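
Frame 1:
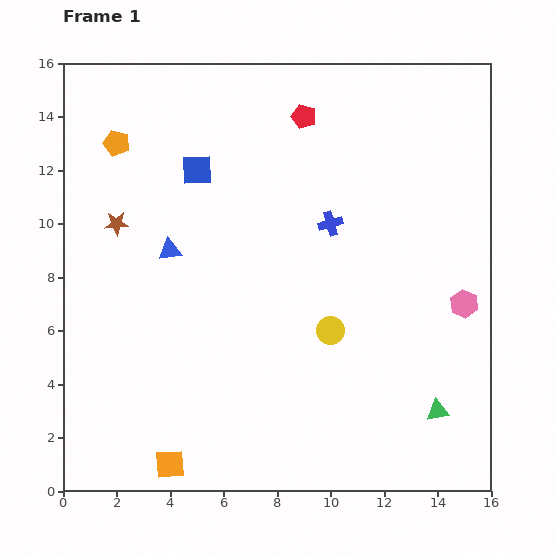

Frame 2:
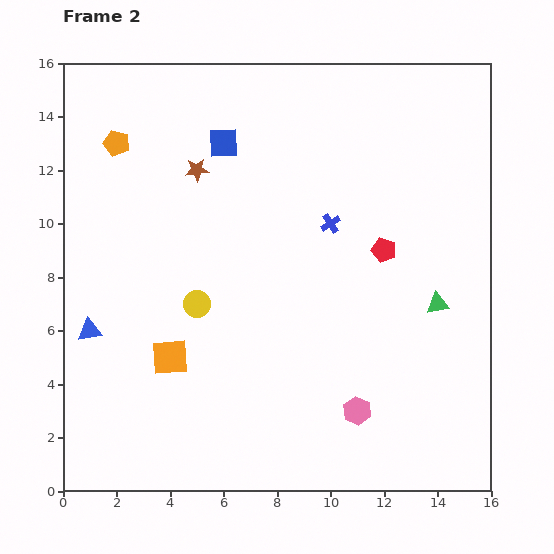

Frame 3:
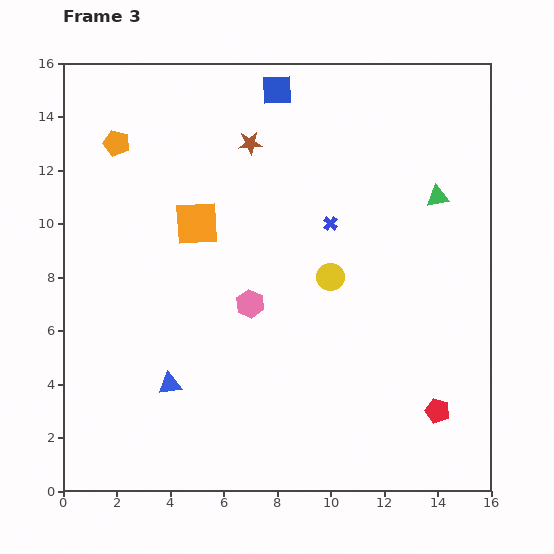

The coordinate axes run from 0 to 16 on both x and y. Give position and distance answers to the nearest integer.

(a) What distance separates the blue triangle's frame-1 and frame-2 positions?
4

The blue triangle moved from (4, 9) to (1, 6), a distance of √(3² + 3²) ≈ 4.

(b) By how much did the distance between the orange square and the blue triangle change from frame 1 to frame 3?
-2

Distance in frame 1: 8. Distance in frame 3: 6.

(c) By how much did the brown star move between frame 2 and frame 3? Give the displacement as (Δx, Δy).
(2, 1)

The brown star was at (5, 12) in frame 2 and (7, 13) in frame 3.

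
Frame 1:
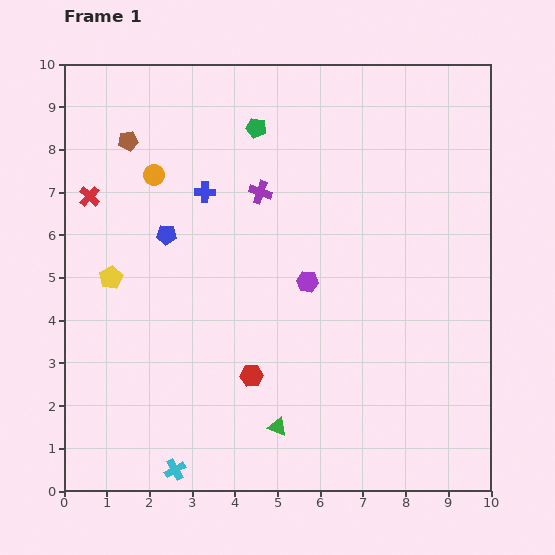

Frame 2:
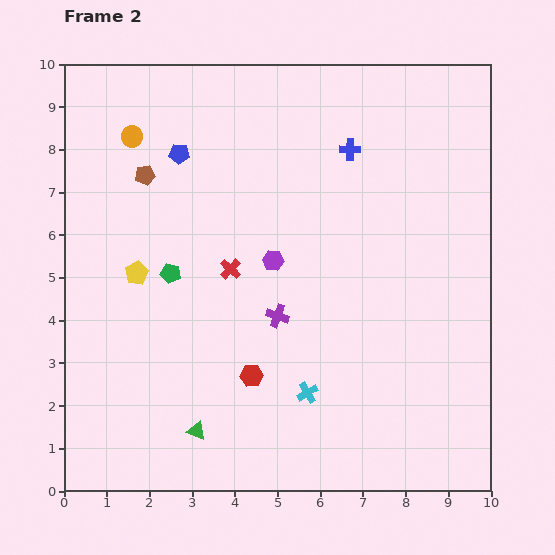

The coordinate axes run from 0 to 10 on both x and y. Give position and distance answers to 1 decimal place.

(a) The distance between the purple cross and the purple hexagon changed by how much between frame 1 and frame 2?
-1.1

Distance in frame 1: 2.4. Distance in frame 2: 1.3.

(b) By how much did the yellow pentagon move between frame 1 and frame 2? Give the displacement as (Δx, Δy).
(0.6, 0.1)

The yellow pentagon was at (1.1, 5.0) in frame 1 and (1.7, 5.1) in frame 2.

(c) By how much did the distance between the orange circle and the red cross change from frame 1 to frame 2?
+2.3

Distance in frame 1: 1.6. Distance in frame 2: 3.9.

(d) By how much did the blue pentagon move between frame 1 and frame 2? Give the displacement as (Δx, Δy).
(0.3, 1.9)

The blue pentagon was at (2.4, 6.0) in frame 1 and (2.7, 7.9) in frame 2.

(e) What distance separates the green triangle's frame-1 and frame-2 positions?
1.9

The green triangle moved from (5.0, 1.5) to (3.1, 1.4), a distance of √(1.9² + 0.1²) ≈ 1.9.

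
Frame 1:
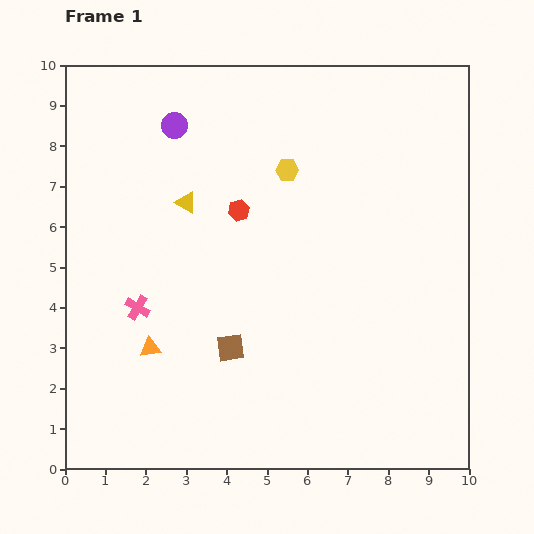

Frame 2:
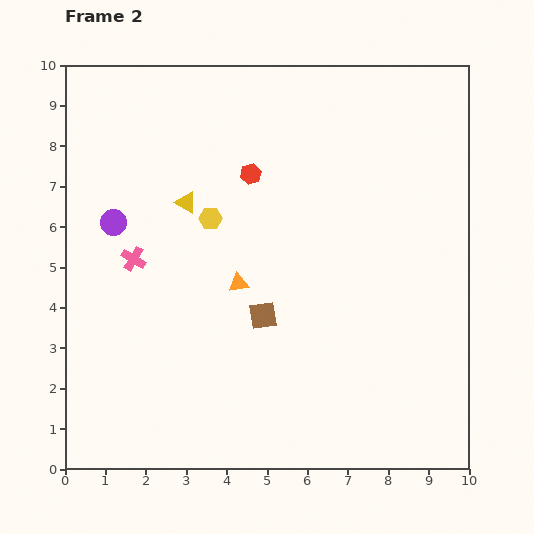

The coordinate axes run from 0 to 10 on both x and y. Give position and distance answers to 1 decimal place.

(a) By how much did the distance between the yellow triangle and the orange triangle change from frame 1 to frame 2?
-1.3

Distance in frame 1: 3.7. Distance in frame 2: 2.4.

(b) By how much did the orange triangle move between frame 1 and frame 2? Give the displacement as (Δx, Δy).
(2.2, 1.6)

The orange triangle was at (2.1, 3.0) in frame 1 and (4.3, 4.6) in frame 2.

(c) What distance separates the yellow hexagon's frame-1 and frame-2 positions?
2.2

The yellow hexagon moved from (5.5, 7.4) to (3.6, 6.2), a distance of √(1.9² + 1.2²) ≈ 2.2.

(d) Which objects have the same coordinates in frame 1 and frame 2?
the yellow triangle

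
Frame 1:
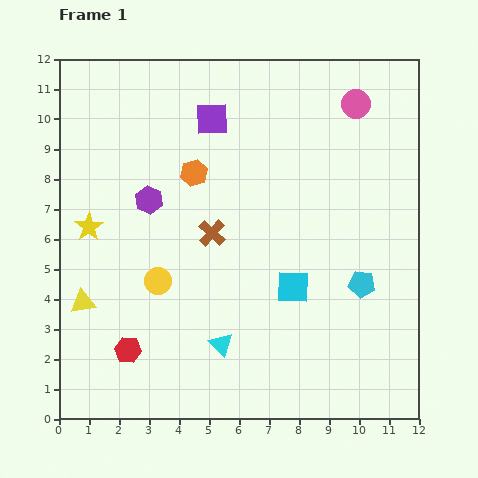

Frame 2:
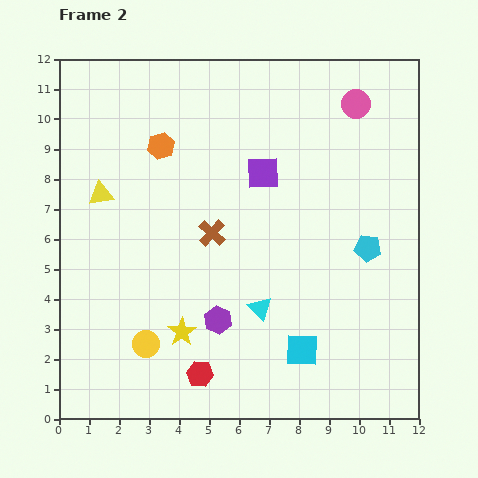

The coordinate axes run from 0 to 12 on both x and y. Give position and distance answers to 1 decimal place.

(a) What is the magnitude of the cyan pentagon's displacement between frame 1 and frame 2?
1.2

The cyan pentagon moved from (10.1, 4.5) to (10.3, 5.7), a distance of √(0.2² + 1.2²) ≈ 1.2.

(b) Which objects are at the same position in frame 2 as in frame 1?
the pink circle, the brown cross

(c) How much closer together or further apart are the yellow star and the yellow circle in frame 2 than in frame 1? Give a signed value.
-1.6

Distance in frame 1: 2.9. Distance in frame 2: 1.3.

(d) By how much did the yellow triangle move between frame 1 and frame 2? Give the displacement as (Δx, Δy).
(0.6, 3.6)

The yellow triangle was at (0.8, 3.9) in frame 1 and (1.4, 7.5) in frame 2.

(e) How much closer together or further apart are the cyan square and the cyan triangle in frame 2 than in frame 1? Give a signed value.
-1.1

Distance in frame 1: 3.1. Distance in frame 2: 2.0.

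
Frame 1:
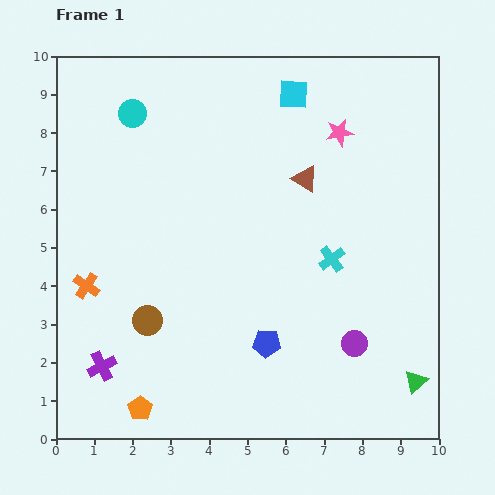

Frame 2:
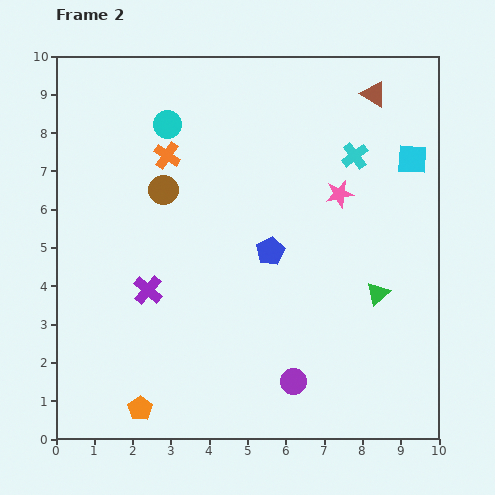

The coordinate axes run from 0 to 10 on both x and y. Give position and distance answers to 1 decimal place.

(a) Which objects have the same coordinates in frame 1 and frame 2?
the orange pentagon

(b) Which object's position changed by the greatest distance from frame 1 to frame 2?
the orange cross

(moved 4.0; next 3.5)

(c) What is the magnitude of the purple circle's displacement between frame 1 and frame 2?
1.9

The purple circle moved from (7.8, 2.5) to (6.2, 1.5), a distance of √(1.6² + 1.0²) ≈ 1.9.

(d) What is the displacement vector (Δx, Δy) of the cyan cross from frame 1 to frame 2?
(0.6, 2.7)

The cyan cross was at (7.2, 4.7) in frame 1 and (7.8, 7.4) in frame 2.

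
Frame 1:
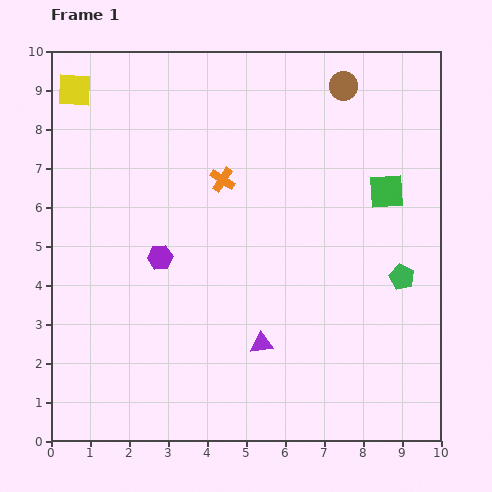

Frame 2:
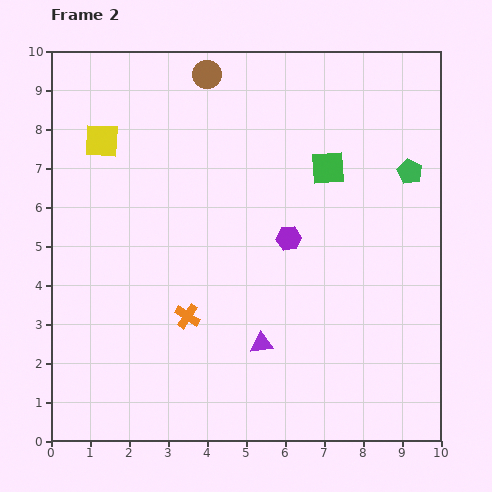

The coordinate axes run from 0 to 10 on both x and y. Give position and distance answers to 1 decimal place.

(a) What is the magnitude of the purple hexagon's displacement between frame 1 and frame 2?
3.3

The purple hexagon moved from (2.8, 4.7) to (6.1, 5.2), a distance of √(3.3² + 0.5²) ≈ 3.3.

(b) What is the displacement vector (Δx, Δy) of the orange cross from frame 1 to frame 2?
(-0.9, -3.5)

The orange cross was at (4.4, 6.7) in frame 1 and (3.5, 3.2) in frame 2.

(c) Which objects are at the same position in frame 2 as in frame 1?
the purple triangle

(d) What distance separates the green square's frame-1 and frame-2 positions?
1.6

The green square moved from (8.6, 6.4) to (7.1, 7.0), a distance of √(1.5² + 0.6²) ≈ 1.6.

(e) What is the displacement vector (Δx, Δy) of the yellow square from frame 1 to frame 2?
(0.7, -1.3)

The yellow square was at (0.6, 9.0) in frame 1 and (1.3, 7.7) in frame 2.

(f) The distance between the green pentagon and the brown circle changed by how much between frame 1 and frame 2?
+0.7

Distance in frame 1: 5.1. Distance in frame 2: 5.8.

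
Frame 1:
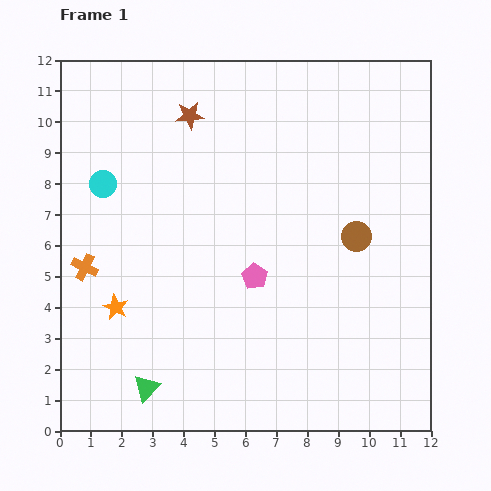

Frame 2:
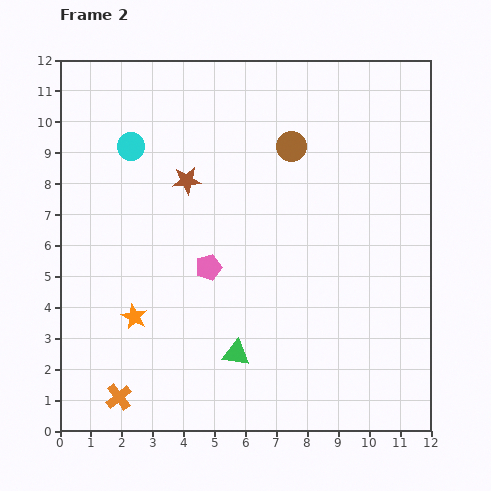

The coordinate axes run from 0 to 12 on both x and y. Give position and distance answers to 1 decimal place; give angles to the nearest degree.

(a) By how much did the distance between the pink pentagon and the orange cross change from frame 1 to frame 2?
-0.4

Distance in frame 1: 5.5. Distance in frame 2: 5.1.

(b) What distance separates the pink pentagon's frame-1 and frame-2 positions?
1.5

The pink pentagon moved from (6.3, 5.0) to (4.8, 5.3), a distance of √(1.5² + 0.3²) ≈ 1.5.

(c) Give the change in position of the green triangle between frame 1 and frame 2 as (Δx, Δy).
(2.9, 1.1)

The green triangle was at (2.8, 1.4) in frame 1 and (5.7, 2.5) in frame 2.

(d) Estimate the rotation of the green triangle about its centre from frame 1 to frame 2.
53° clockwise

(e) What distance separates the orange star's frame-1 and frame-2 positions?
0.7

The orange star moved from (1.8, 4.0) to (2.4, 3.7), a distance of √(0.6² + 0.3²) ≈ 0.7.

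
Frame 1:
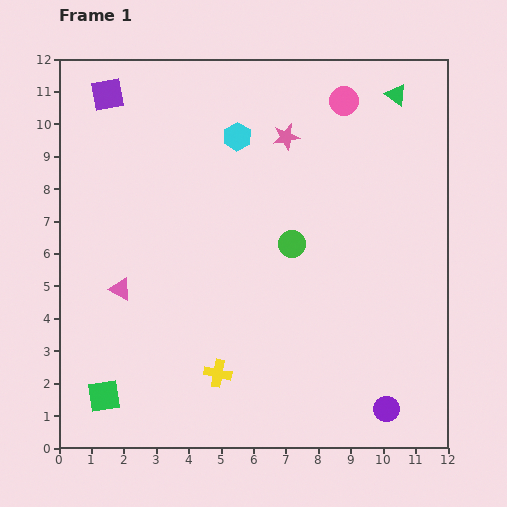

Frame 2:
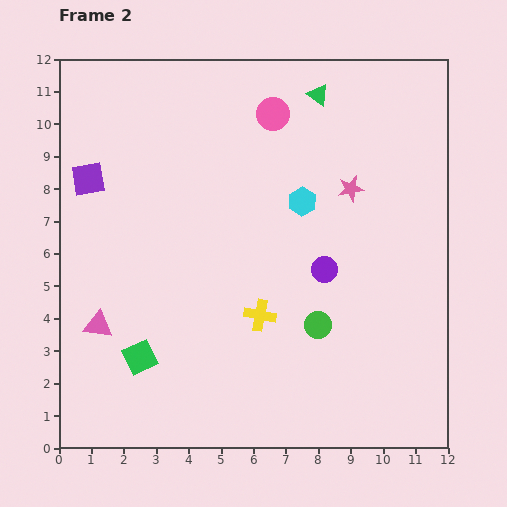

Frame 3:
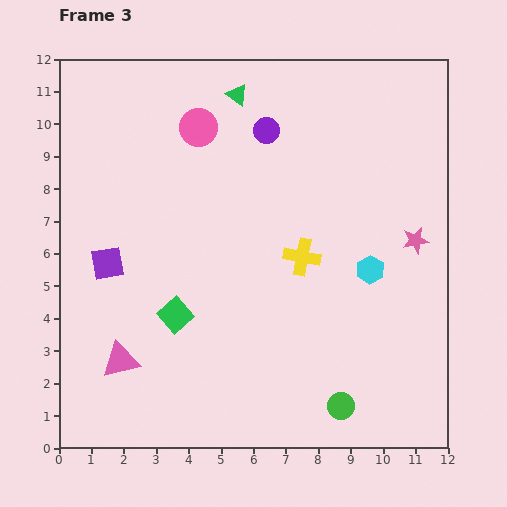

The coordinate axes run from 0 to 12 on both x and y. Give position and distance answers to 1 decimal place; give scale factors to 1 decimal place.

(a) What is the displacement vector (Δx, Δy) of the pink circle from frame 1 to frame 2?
(-2.2, -0.4)

The pink circle was at (8.8, 10.7) in frame 1 and (6.6, 10.3) in frame 2.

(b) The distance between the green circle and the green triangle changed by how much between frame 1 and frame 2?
+1.5

Distance in frame 1: 5.6. Distance in frame 2: 7.1.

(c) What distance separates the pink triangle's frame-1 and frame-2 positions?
1.3

The pink triangle moved from (1.9, 4.9) to (1.2, 3.8), a distance of √(0.7² + 1.1²) ≈ 1.3.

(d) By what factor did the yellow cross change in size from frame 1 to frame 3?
1.3×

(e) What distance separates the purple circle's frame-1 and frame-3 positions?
9.4

The purple circle moved from (10.1, 1.2) to (6.4, 9.8), a distance of √(3.7² + 8.6²) ≈ 9.4.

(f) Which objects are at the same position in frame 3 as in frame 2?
none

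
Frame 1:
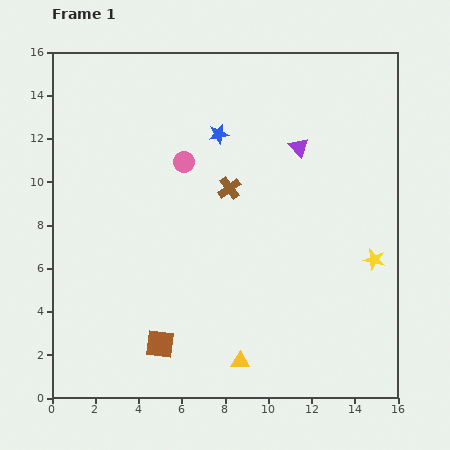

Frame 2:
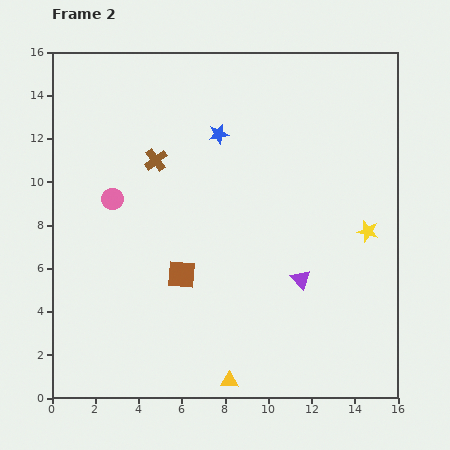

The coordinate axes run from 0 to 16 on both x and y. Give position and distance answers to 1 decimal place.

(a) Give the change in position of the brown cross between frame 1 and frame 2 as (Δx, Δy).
(-3.4, 1.3)

The brown cross was at (8.2, 9.7) in frame 1 and (4.8, 11.0) in frame 2.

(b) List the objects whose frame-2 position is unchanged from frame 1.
the blue star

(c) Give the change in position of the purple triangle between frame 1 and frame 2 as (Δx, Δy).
(0.1, -6.1)

The purple triangle was at (11.4, 11.6) in frame 1 and (11.5, 5.5) in frame 2.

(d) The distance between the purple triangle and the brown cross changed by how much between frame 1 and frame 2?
+5.0

Distance in frame 1: 3.7. Distance in frame 2: 8.7.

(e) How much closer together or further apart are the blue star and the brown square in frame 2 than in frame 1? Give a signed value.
-3.4

Distance in frame 1: 10.1. Distance in frame 2: 6.7.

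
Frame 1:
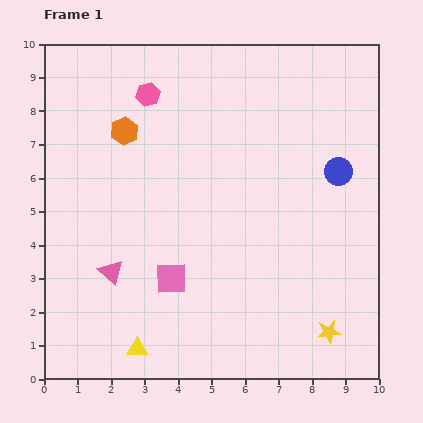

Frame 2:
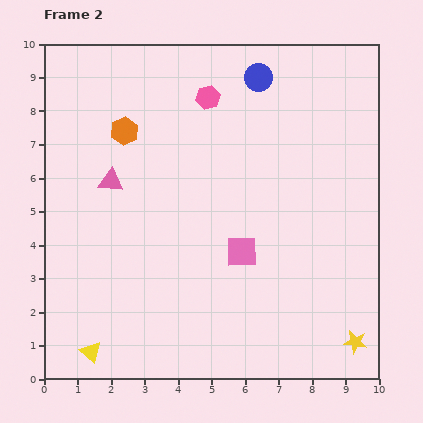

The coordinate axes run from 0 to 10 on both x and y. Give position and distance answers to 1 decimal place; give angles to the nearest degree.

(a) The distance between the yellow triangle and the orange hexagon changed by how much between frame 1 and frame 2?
+0.2

Distance in frame 1: 6.5. Distance in frame 2: 6.7.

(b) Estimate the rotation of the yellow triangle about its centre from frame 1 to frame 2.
40° clockwise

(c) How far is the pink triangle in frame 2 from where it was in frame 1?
2.7

The pink triangle moved from (2.0, 3.2) to (2.0, 5.9), a distance of √(0.0² + 2.7²) ≈ 2.7.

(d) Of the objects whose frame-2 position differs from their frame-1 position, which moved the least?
the yellow star

(moved 0.9)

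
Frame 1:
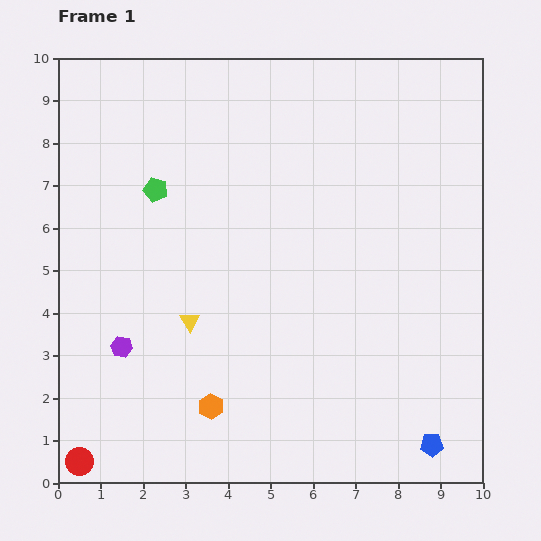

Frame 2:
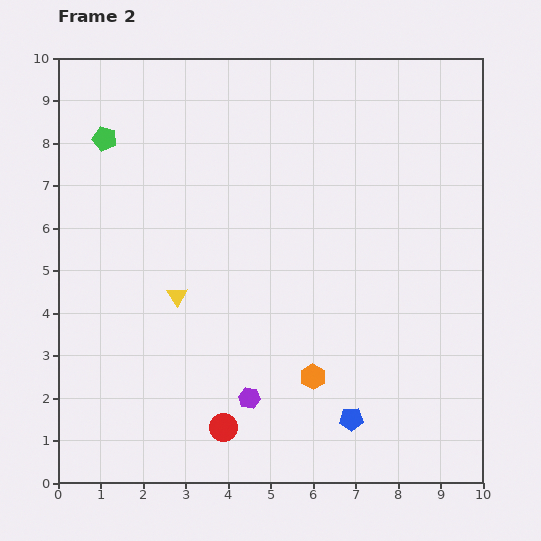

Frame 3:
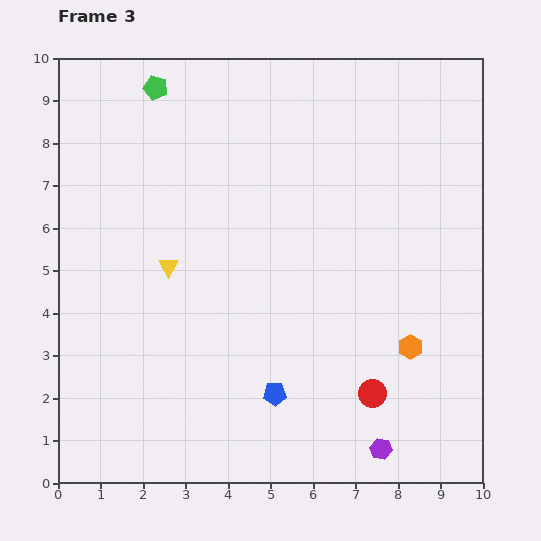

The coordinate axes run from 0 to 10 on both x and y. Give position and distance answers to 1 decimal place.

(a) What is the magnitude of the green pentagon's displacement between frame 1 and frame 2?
1.7

The green pentagon moved from (2.3, 6.9) to (1.1, 8.1), a distance of √(1.2² + 1.2²) ≈ 1.7.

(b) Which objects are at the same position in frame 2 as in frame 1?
none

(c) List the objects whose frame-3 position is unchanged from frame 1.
none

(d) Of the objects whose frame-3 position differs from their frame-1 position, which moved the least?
the yellow triangle

(moved 1.4)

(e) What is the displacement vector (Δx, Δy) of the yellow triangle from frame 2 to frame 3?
(-0.2, 0.7)

The yellow triangle was at (2.8, 4.4) in frame 2 and (2.6, 5.1) in frame 3.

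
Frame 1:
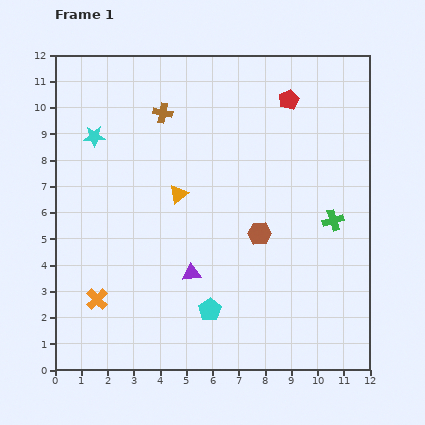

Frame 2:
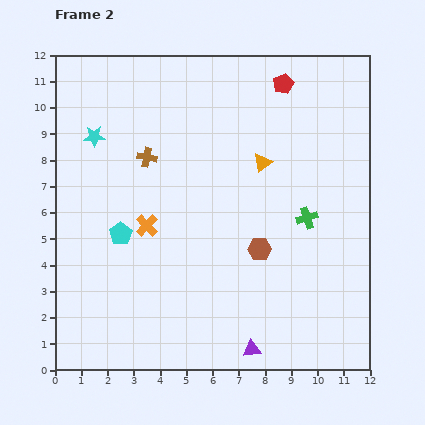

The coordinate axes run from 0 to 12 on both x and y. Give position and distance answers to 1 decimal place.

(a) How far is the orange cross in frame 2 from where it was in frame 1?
3.4

The orange cross moved from (1.6, 2.7) to (3.5, 5.5), a distance of √(1.9² + 2.8²) ≈ 3.4.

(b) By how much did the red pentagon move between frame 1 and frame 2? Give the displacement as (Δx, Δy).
(-0.2, 0.6)

The red pentagon was at (8.9, 10.3) in frame 1 and (8.7, 10.9) in frame 2.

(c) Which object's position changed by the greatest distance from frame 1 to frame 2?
the cyan pentagon

(moved 4.5; next 3.7)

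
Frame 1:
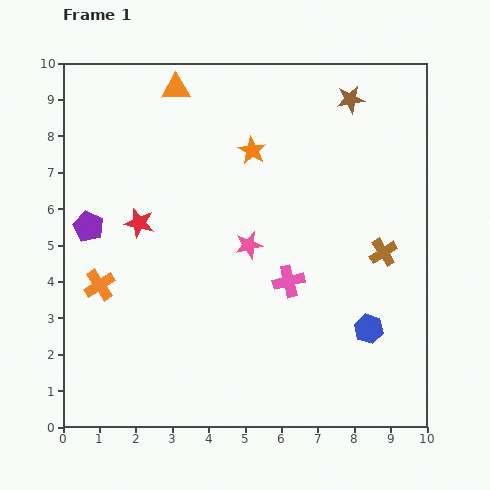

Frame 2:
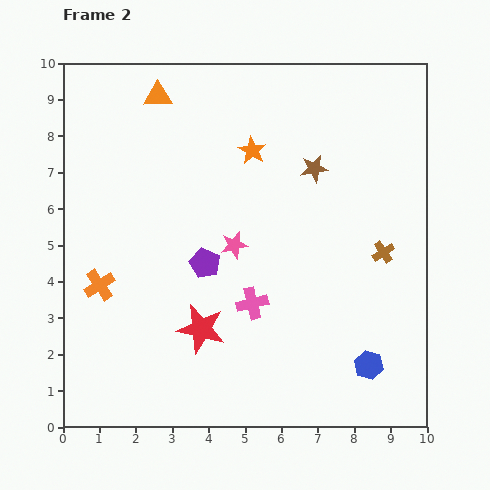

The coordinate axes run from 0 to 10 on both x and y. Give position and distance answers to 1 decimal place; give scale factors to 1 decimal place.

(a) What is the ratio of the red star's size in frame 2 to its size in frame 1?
1.7×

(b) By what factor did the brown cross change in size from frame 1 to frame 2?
0.8×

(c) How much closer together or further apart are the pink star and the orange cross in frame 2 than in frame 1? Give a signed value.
-0.3

Distance in frame 1: 4.2. Distance in frame 2: 3.9.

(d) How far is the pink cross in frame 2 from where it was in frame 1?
1.2

The pink cross moved from (6.2, 4.0) to (5.2, 3.4), a distance of √(1.0² + 0.6²) ≈ 1.2.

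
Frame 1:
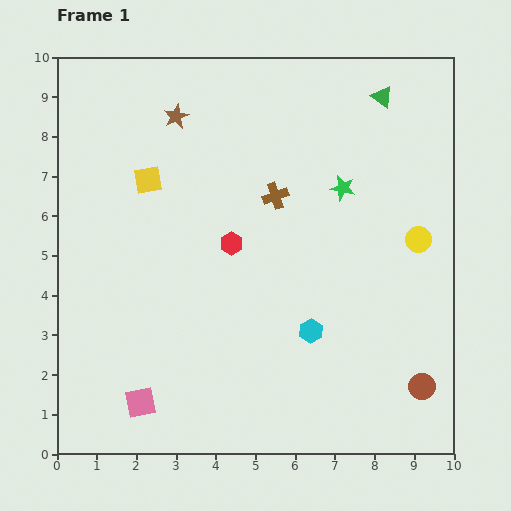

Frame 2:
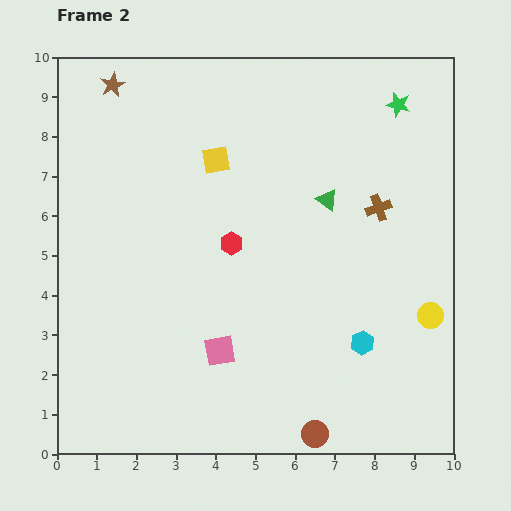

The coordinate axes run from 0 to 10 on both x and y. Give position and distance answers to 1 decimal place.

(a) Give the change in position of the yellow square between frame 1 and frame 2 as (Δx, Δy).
(1.7, 0.5)

The yellow square was at (2.3, 6.9) in frame 1 and (4.0, 7.4) in frame 2.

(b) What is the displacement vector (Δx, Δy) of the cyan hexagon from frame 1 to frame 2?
(1.3, -0.3)

The cyan hexagon was at (6.4, 3.1) in frame 1 and (7.7, 2.8) in frame 2.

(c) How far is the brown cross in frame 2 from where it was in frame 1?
2.6

The brown cross moved from (5.5, 6.5) to (8.1, 6.2), a distance of √(2.6² + 0.3²) ≈ 2.6.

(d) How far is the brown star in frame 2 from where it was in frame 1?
1.8

The brown star moved from (3.0, 8.5) to (1.4, 9.3), a distance of √(1.6² + 0.8²) ≈ 1.8.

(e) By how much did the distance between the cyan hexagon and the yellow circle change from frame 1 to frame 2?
-1.7

Distance in frame 1: 3.5. Distance in frame 2: 1.8.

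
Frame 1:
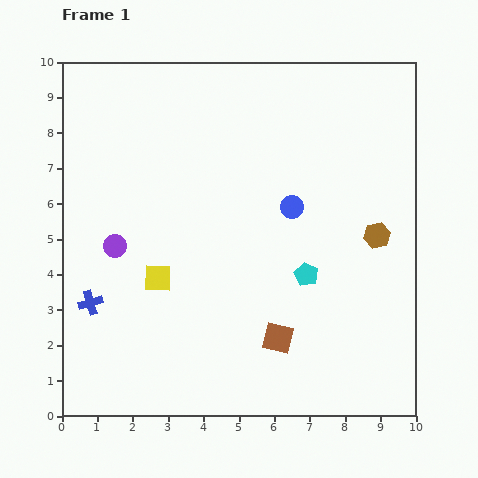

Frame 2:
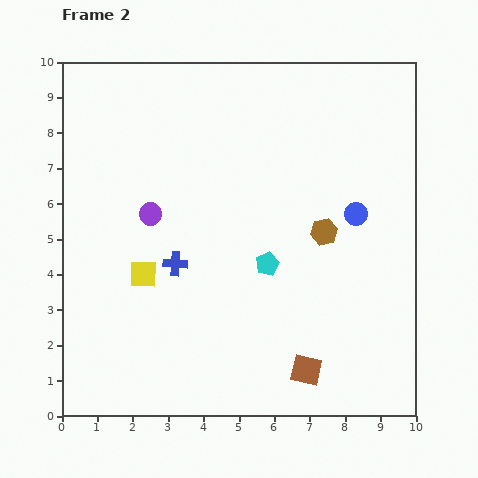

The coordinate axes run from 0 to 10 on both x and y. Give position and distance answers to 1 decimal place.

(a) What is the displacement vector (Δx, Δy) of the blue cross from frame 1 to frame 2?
(2.4, 1.1)

The blue cross was at (0.8, 3.2) in frame 1 and (3.2, 4.3) in frame 2.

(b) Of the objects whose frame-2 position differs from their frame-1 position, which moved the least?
the yellow square

(moved 0.4)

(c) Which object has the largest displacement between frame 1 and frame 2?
the blue cross

(moved 2.6; next 1.8)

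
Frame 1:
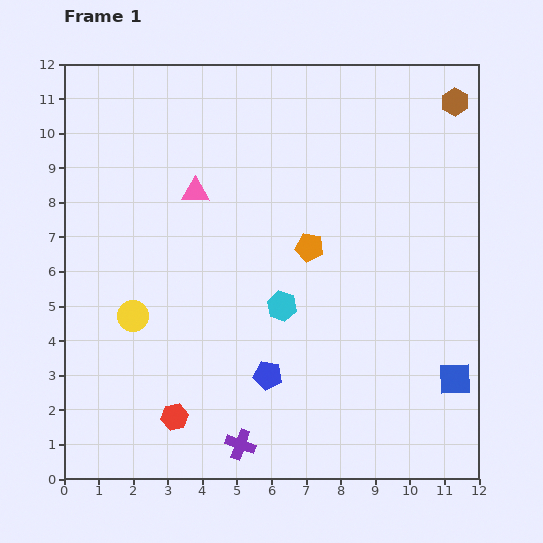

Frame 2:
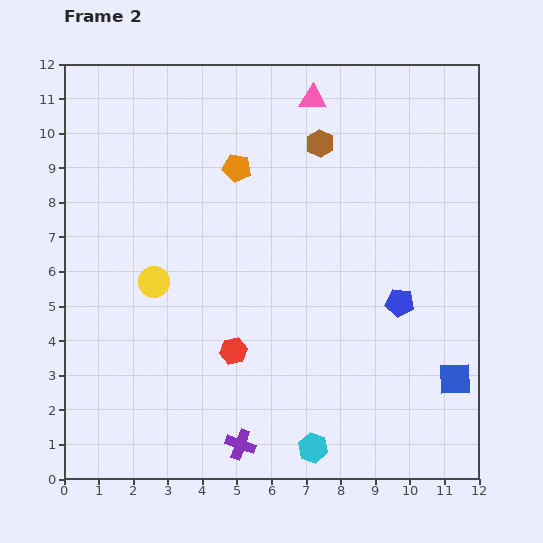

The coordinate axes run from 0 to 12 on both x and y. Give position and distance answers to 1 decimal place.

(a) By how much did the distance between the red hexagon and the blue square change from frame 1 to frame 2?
-1.8

Distance in frame 1: 8.2. Distance in frame 2: 6.4.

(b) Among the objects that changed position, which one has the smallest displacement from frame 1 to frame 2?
the yellow circle

(moved 1.2)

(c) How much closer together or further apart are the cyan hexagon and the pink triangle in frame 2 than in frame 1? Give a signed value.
+6.0

Distance in frame 1: 4.1. Distance in frame 2: 10.1.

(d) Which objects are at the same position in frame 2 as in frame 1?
the purple cross, the blue square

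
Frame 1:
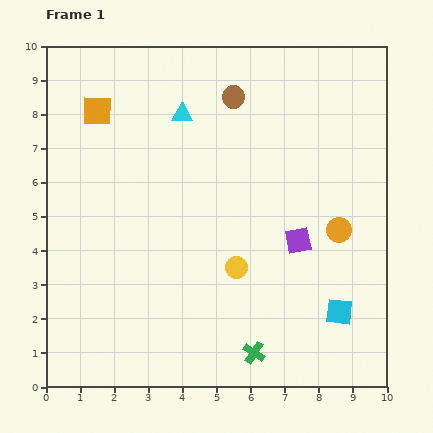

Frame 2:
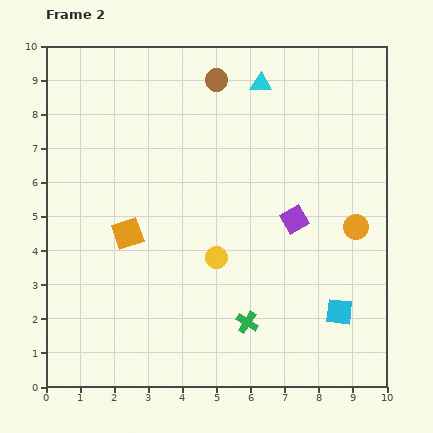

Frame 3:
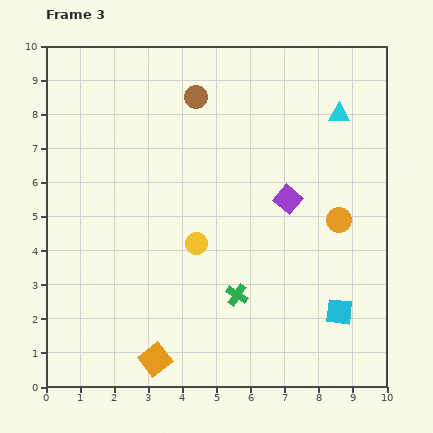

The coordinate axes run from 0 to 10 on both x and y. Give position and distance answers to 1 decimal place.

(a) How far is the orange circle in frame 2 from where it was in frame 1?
0.5

The orange circle moved from (8.6, 4.6) to (9.1, 4.7), a distance of √(0.5² + 0.1²) ≈ 0.5.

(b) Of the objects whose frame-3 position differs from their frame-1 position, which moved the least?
the orange circle

(moved 0.3)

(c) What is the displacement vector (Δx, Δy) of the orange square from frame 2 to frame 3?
(0.8, -3.7)

The orange square was at (2.4, 4.5) in frame 2 and (3.2, 0.8) in frame 3.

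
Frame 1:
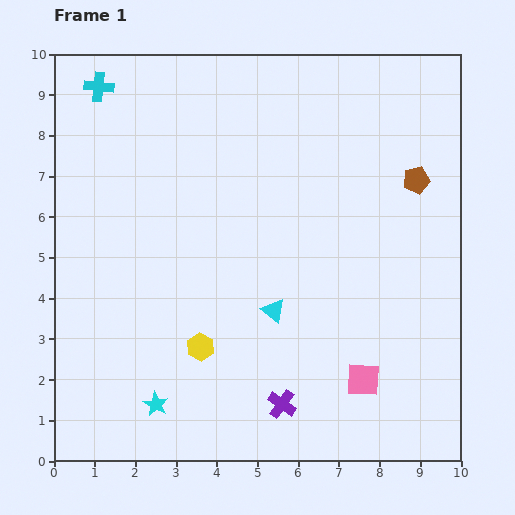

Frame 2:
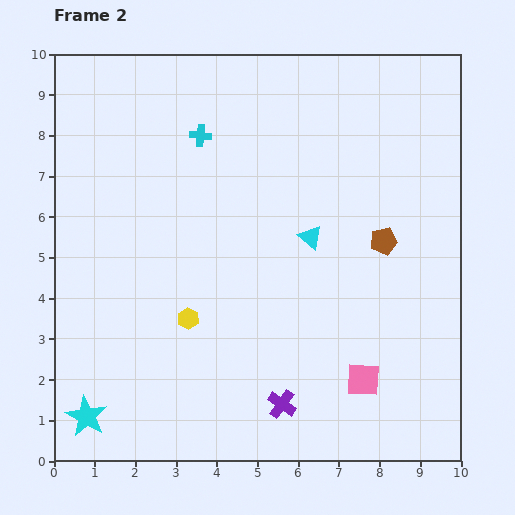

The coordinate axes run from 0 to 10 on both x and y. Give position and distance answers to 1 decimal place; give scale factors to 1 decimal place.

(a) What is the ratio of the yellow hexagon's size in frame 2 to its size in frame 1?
0.8×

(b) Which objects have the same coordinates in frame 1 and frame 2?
the purple cross, the pink square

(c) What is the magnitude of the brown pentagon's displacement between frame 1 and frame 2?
1.7

The brown pentagon moved from (8.9, 6.9) to (8.1, 5.4), a distance of √(0.8² + 1.5²) ≈ 1.7.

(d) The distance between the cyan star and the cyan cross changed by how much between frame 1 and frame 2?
-0.5

Distance in frame 1: 7.9. Distance in frame 2: 7.4.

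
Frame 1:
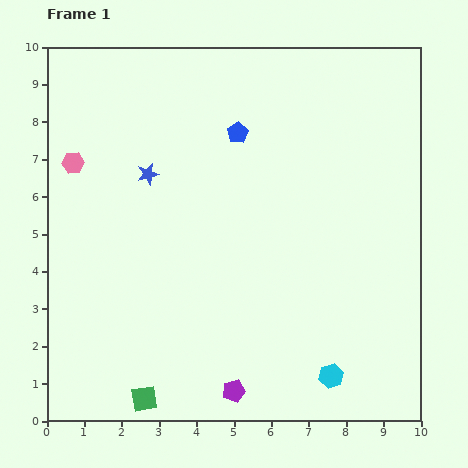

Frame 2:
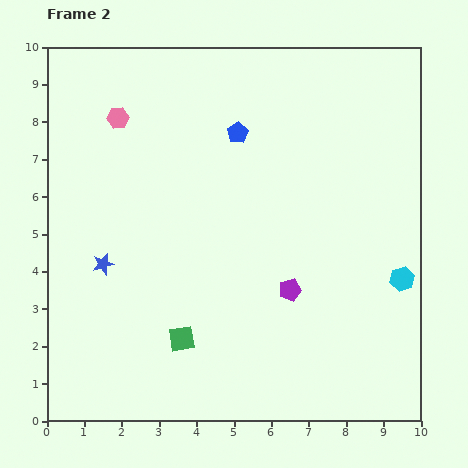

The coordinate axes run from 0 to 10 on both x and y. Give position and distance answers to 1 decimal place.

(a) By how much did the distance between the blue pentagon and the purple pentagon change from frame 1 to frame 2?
-2.5

Distance in frame 1: 6.9. Distance in frame 2: 4.4.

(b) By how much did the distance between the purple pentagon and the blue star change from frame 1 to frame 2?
-1.2

Distance in frame 1: 6.2. Distance in frame 2: 5.0.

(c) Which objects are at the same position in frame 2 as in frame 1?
the blue pentagon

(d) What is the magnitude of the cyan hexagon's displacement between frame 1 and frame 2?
3.2

The cyan hexagon moved from (7.6, 1.2) to (9.5, 3.8), a distance of √(1.9² + 2.6²) ≈ 3.2.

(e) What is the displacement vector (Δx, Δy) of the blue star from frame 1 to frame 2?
(-1.2, -2.4)

The blue star was at (2.7, 6.6) in frame 1 and (1.5, 4.2) in frame 2.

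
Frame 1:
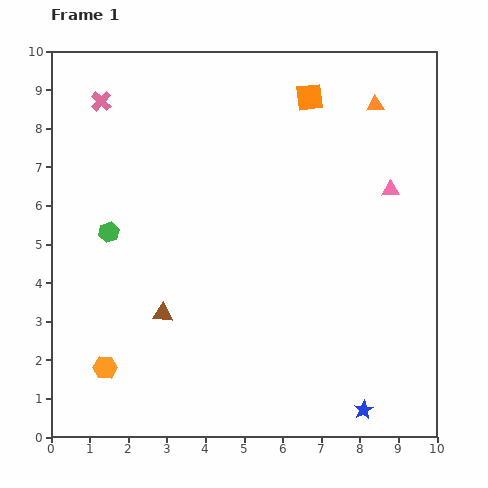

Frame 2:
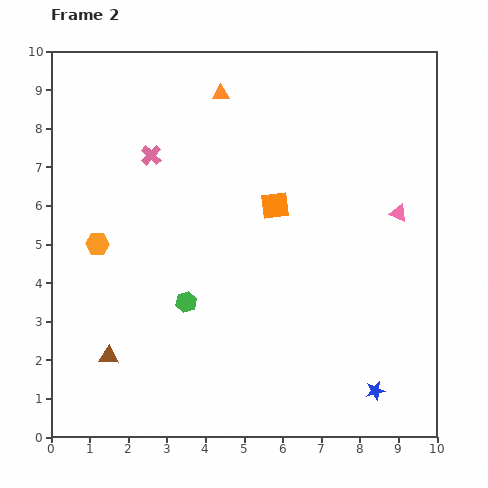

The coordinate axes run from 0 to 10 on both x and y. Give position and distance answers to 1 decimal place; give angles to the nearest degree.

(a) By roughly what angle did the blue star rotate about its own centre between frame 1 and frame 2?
17° clockwise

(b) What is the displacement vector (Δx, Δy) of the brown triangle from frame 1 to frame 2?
(-1.4, -1.1)

The brown triangle was at (2.9, 3.2) in frame 1 and (1.5, 2.1) in frame 2.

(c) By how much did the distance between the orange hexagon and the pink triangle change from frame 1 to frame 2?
-0.9

Distance in frame 1: 8.7. Distance in frame 2: 7.8.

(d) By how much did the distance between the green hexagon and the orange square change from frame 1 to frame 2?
-2.9

Distance in frame 1: 6.3. Distance in frame 2: 3.4.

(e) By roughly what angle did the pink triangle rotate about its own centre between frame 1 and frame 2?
24° clockwise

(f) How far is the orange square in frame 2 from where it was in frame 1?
2.9

The orange square moved from (6.7, 8.8) to (5.8, 6.0), a distance of √(0.9² + 2.8²) ≈ 2.9.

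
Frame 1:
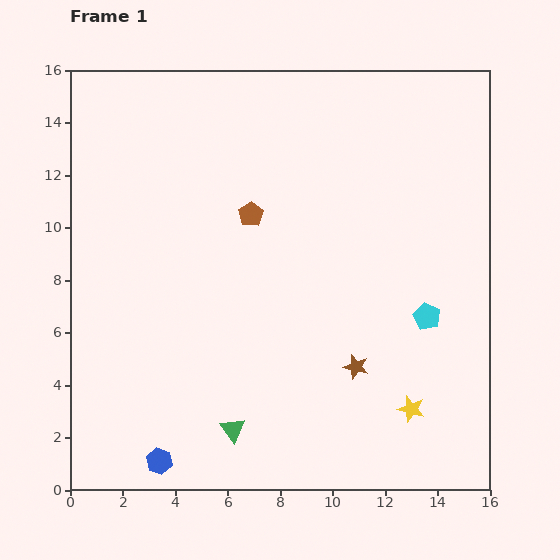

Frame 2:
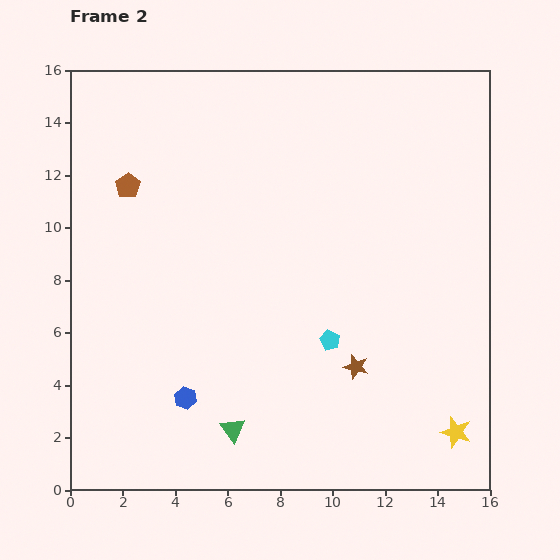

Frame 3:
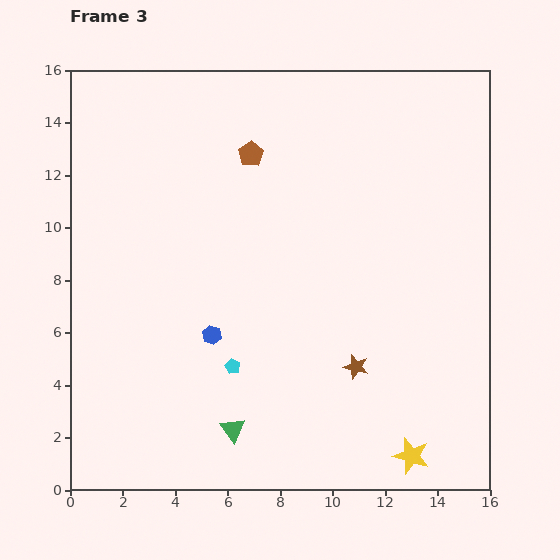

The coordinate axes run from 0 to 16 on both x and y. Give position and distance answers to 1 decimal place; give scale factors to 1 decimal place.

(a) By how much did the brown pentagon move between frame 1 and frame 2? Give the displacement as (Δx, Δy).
(-4.7, 1.1)

The brown pentagon was at (6.9, 10.5) in frame 1 and (2.2, 11.6) in frame 2.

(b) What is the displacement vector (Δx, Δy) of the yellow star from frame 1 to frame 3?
(0.0, -1.8)

The yellow star was at (13.0, 3.1) in frame 1 and (13.0, 1.3) in frame 3.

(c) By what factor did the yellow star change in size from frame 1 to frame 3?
1.4×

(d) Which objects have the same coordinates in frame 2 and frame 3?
the brown star, the green triangle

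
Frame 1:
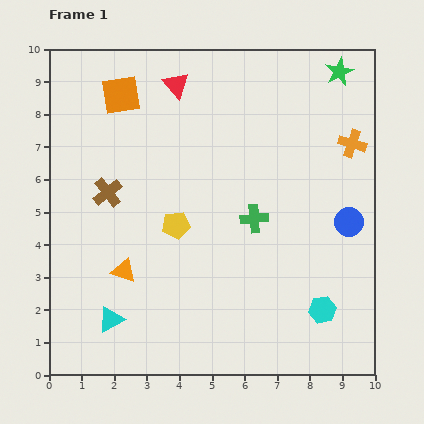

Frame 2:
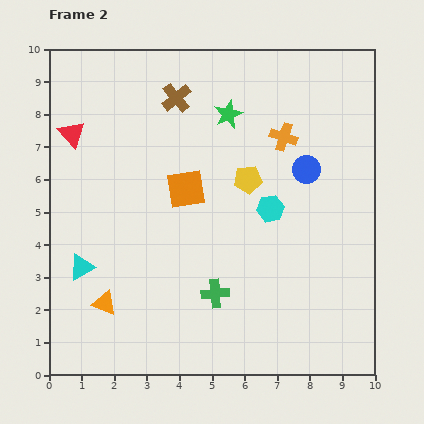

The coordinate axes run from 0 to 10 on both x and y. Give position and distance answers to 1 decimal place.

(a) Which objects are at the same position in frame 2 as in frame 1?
none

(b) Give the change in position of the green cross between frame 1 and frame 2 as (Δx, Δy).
(-1.2, -2.3)

The green cross was at (6.3, 4.8) in frame 1 and (5.1, 2.5) in frame 2.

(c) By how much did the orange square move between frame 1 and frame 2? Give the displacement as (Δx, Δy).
(2.0, -2.9)

The orange square was at (2.2, 8.6) in frame 1 and (4.2, 5.7) in frame 2.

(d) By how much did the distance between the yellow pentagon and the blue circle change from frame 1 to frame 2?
-3.5

Distance in frame 1: 5.3. Distance in frame 2: 1.8.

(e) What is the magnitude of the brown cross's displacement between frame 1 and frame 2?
3.6

The brown cross moved from (1.8, 5.6) to (3.9, 8.5), a distance of √(2.1² + 2.9²) ≈ 3.6.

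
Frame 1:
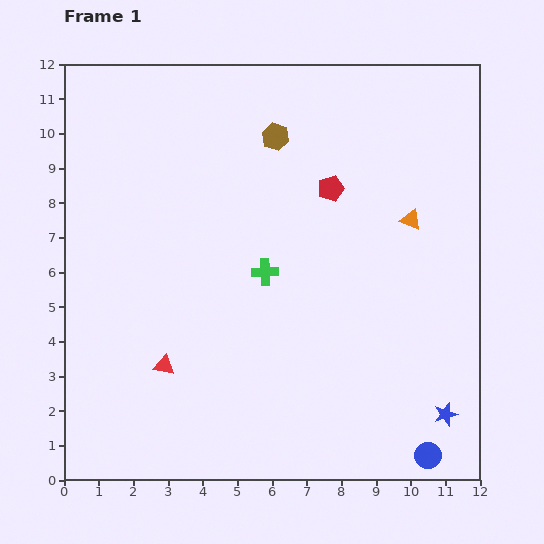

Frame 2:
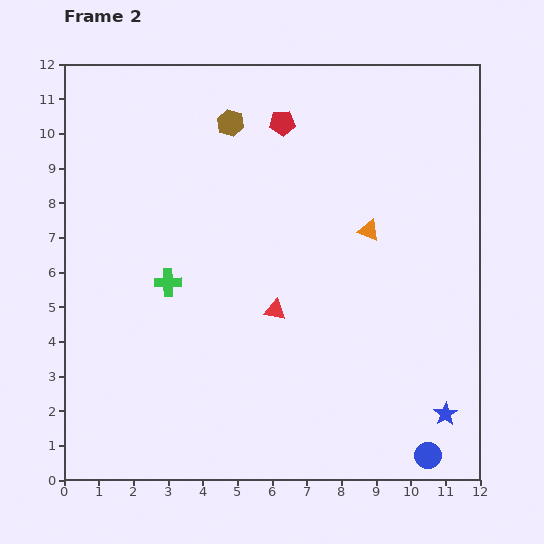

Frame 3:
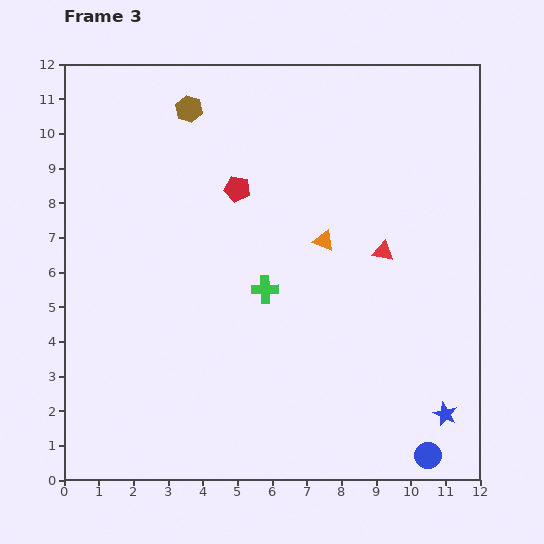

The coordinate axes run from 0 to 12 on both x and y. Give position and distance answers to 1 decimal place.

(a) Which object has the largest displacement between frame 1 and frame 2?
the red triangle

(moved 3.6; next 2.8)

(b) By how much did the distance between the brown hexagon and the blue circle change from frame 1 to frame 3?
+1.9

Distance in frame 1: 10.2. Distance in frame 3: 12.1.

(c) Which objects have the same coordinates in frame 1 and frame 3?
the blue circle, the blue star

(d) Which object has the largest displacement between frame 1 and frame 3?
the red triangle

(moved 7.1; next 2.7)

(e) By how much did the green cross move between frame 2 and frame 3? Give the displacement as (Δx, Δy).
(2.8, -0.2)

The green cross was at (3.0, 5.7) in frame 2 and (5.8, 5.5) in frame 3.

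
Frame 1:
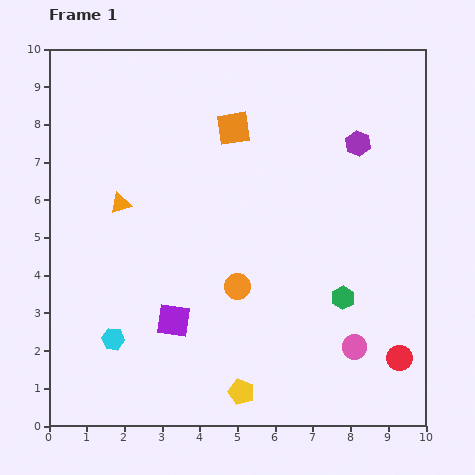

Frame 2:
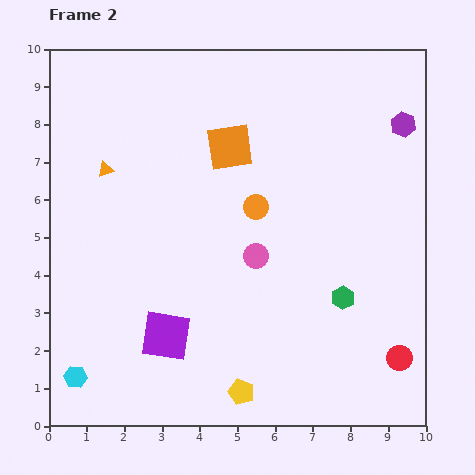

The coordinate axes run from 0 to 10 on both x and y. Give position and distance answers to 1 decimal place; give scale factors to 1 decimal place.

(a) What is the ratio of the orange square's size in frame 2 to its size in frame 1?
1.4×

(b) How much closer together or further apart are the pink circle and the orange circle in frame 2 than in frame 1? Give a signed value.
-2.2

Distance in frame 1: 3.5. Distance in frame 2: 1.3.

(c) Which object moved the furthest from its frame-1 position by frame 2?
the pink circle

(moved 3.5; next 2.2)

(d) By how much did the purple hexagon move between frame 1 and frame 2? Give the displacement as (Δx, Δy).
(1.2, 0.5)

The purple hexagon was at (8.2, 7.5) in frame 1 and (9.4, 8.0) in frame 2.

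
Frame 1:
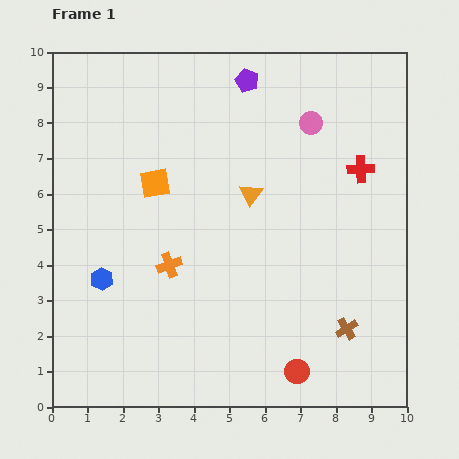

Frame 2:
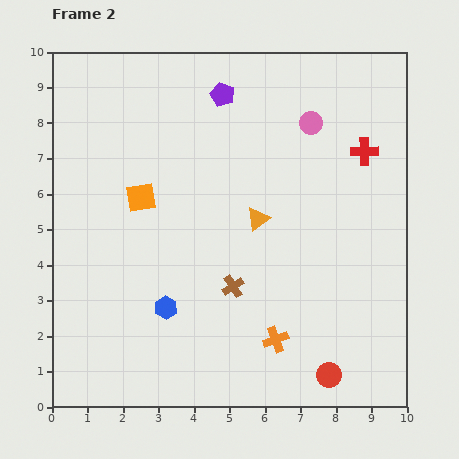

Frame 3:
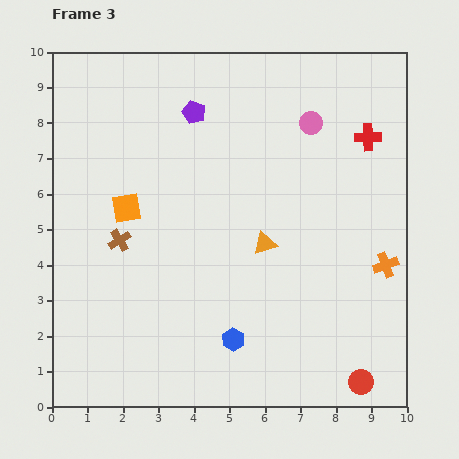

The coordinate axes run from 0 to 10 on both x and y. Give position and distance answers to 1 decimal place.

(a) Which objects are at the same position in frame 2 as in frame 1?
the pink circle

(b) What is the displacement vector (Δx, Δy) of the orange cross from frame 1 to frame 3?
(6.1, 0.0)

The orange cross was at (3.3, 4.0) in frame 1 and (9.4, 4.0) in frame 3.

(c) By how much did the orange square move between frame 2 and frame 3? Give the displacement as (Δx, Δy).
(-0.4, -0.3)

The orange square was at (2.5, 5.9) in frame 2 and (2.1, 5.6) in frame 3.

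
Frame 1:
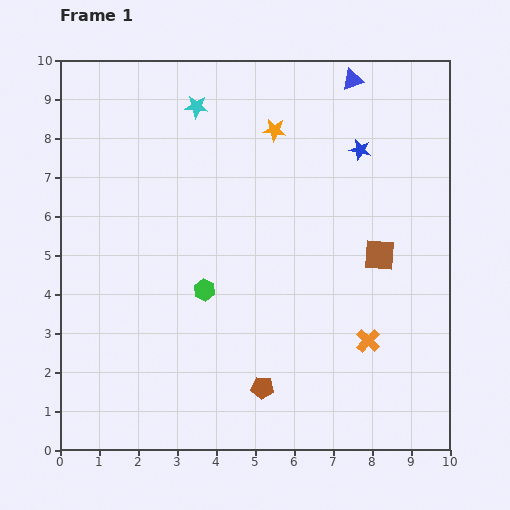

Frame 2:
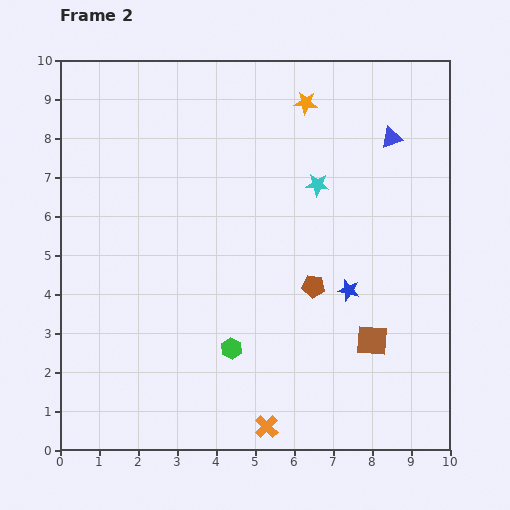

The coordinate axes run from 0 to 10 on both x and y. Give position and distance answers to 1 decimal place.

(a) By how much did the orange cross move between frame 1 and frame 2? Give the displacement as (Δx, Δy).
(-2.6, -2.2)

The orange cross was at (7.9, 2.8) in frame 1 and (5.3, 0.6) in frame 2.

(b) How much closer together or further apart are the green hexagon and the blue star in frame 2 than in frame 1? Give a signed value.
-2.0

Distance in frame 1: 5.4. Distance in frame 2: 3.4.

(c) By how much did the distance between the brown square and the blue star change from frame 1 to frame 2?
-1.3

Distance in frame 1: 2.7. Distance in frame 2: 1.4.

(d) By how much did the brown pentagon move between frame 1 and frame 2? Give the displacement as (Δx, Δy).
(1.3, 2.6)

The brown pentagon was at (5.2, 1.6) in frame 1 and (6.5, 4.2) in frame 2.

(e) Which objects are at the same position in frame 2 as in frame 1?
none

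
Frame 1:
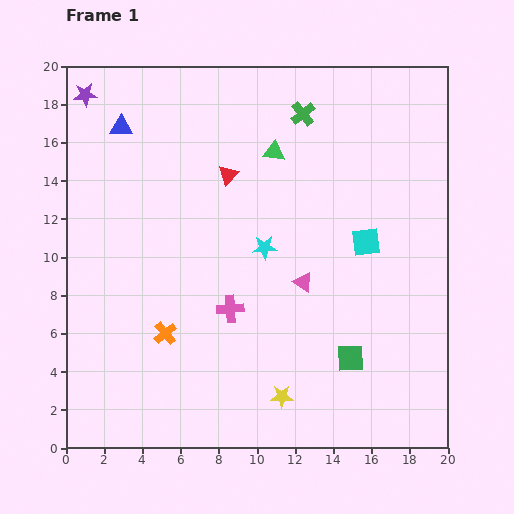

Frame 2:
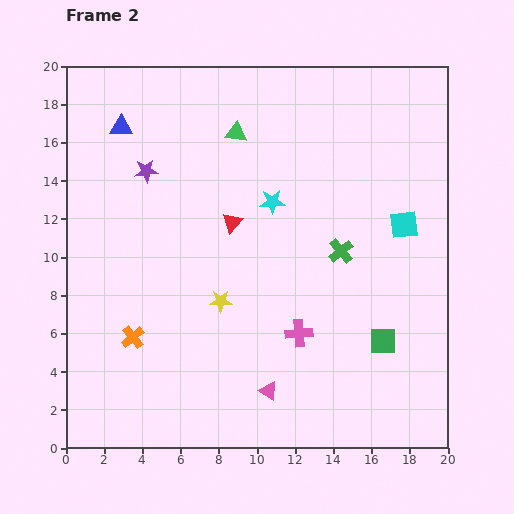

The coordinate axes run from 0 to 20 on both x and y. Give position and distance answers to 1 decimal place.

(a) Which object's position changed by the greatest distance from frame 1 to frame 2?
the green cross

(moved 7.5; next 6.0)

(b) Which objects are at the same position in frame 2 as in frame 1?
the blue triangle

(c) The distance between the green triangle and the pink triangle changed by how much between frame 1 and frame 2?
+6.6

Distance in frame 1: 7.0. Distance in frame 2: 13.6.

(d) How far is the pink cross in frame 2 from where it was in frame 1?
3.8

The pink cross moved from (8.6, 7.3) to (12.2, 6.0), a distance of √(3.6² + 1.3²) ≈ 3.8.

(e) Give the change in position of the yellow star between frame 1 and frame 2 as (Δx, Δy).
(-3.2, 5.0)

The yellow star was at (11.3, 2.7) in frame 1 and (8.1, 7.7) in frame 2.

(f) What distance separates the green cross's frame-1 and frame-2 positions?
7.5

The green cross moved from (12.4, 17.5) to (14.4, 10.3), a distance of √(2.0² + 7.2²) ≈ 7.5.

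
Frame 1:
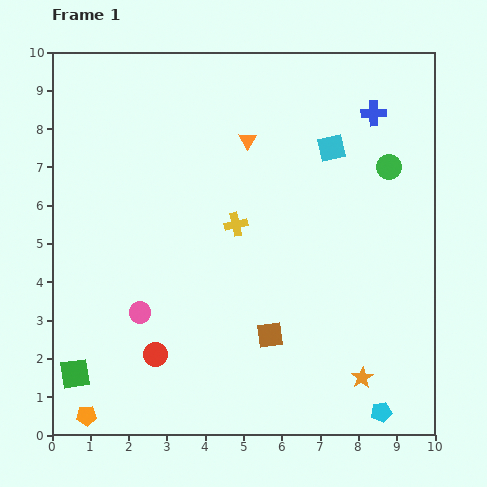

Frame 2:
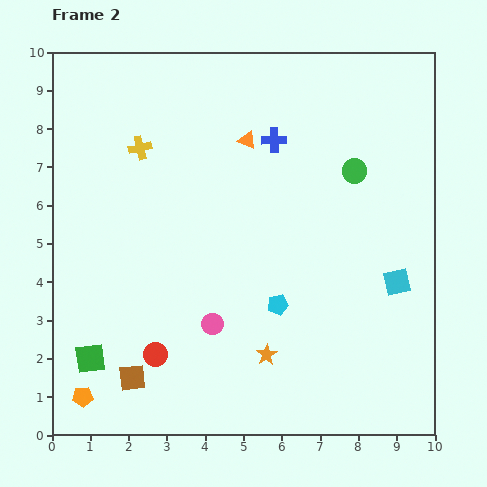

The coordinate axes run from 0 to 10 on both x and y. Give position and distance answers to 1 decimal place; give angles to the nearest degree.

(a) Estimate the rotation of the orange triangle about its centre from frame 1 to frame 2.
37° counter-clockwise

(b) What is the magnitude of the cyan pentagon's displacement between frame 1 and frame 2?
3.9

The cyan pentagon moved from (8.6, 0.6) to (5.9, 3.4), a distance of √(2.7² + 2.8²) ≈ 3.9.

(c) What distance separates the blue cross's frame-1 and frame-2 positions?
2.7

The blue cross moved from (8.4, 8.4) to (5.8, 7.7), a distance of √(2.6² + 0.7²) ≈ 2.7.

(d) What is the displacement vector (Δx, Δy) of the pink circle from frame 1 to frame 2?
(1.9, -0.3)

The pink circle was at (2.3, 3.2) in frame 1 and (4.2, 2.9) in frame 2.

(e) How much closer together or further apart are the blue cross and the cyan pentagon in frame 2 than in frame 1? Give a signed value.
-3.5

Distance in frame 1: 7.8. Distance in frame 2: 4.3.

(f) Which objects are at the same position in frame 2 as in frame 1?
the orange triangle, the red circle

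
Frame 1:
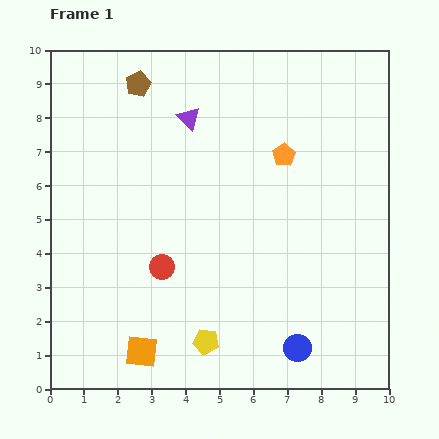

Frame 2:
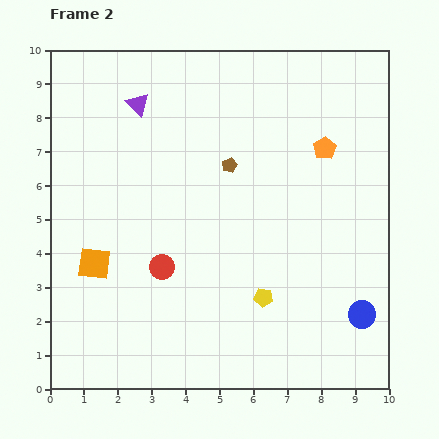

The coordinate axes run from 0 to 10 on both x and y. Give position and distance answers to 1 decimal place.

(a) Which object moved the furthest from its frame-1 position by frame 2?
the brown pentagon

(moved 3.6; next 3.0)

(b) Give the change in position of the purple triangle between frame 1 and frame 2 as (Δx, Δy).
(-1.5, 0.4)

The purple triangle was at (4.1, 8.0) in frame 1 and (2.6, 8.4) in frame 2.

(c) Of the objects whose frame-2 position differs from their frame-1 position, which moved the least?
the orange pentagon

(moved 1.2)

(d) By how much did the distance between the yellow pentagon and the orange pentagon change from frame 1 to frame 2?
-1.2

Distance in frame 1: 6.0. Distance in frame 2: 4.8.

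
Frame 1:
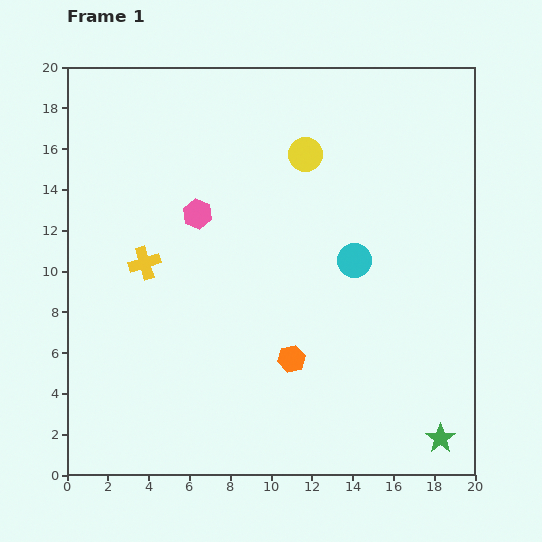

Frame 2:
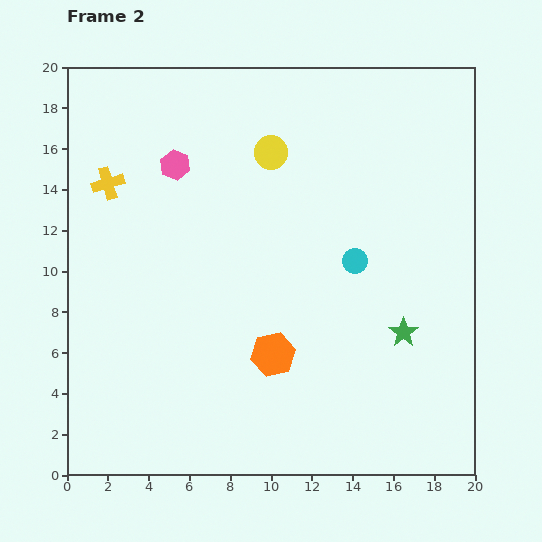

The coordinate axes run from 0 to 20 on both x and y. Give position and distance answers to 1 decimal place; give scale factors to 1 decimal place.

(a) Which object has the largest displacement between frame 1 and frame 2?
the green star

(moved 5.5; next 4.3)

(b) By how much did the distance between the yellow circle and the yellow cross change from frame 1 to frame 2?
-1.4

Distance in frame 1: 9.5. Distance in frame 2: 8.1.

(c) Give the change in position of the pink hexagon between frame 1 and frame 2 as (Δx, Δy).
(-1.1, 2.4)

The pink hexagon was at (6.4, 12.8) in frame 1 and (5.3, 15.2) in frame 2.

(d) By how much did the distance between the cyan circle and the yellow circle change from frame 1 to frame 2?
+1.0

Distance in frame 1: 5.7. Distance in frame 2: 6.7.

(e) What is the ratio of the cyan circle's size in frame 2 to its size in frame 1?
0.7×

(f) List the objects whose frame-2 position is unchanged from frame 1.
the cyan circle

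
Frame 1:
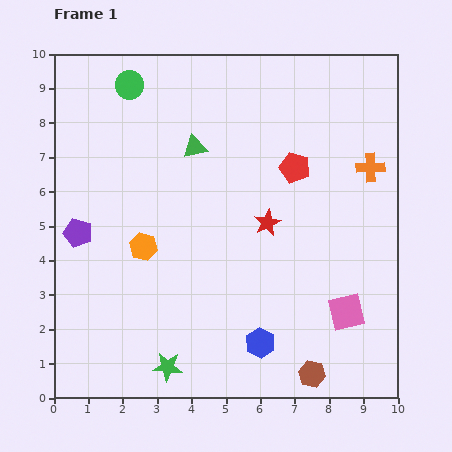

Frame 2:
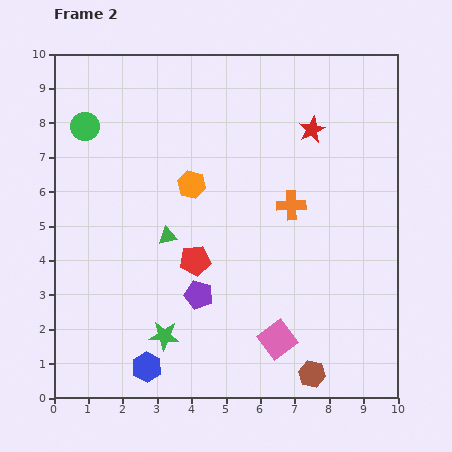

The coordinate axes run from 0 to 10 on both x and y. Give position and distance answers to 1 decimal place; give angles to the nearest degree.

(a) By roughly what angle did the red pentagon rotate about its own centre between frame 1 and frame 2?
26° counter-clockwise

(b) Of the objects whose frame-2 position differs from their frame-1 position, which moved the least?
the green star

(moved 0.9)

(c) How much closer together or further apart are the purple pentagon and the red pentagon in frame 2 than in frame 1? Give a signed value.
-5.6

Distance in frame 1: 6.6. Distance in frame 2: 1.0.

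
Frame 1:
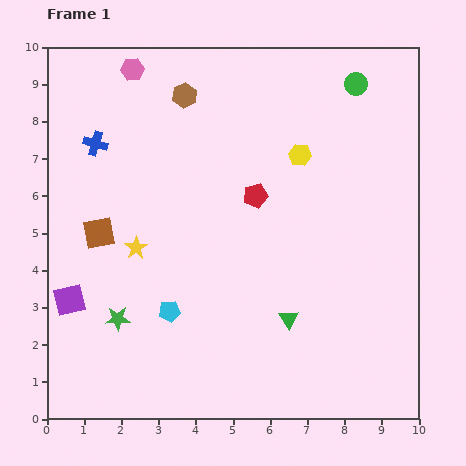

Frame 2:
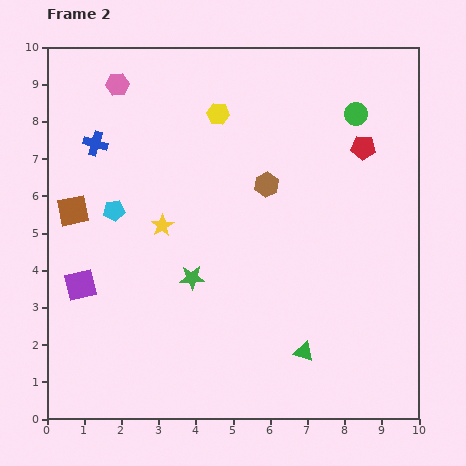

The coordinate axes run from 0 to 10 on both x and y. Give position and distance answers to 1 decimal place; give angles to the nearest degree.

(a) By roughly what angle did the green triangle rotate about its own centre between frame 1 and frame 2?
41° counter-clockwise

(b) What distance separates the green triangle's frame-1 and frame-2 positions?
1.0

The green triangle moved from (6.5, 2.7) to (6.9, 1.8), a distance of √(0.4² + 0.9²) ≈ 1.0.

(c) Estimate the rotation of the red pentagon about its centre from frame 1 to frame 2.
17° clockwise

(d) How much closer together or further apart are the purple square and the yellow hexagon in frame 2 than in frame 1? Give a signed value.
-1.4

Distance in frame 1: 7.3. Distance in frame 2: 5.9.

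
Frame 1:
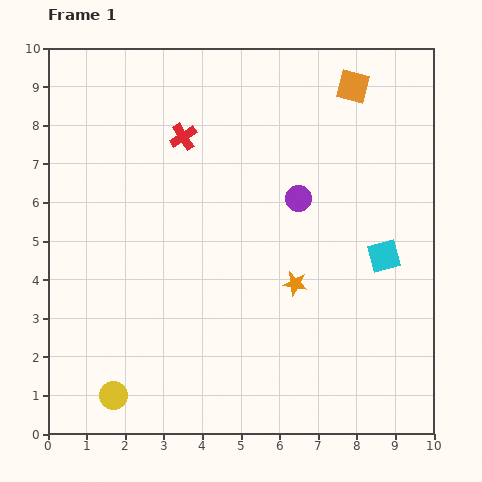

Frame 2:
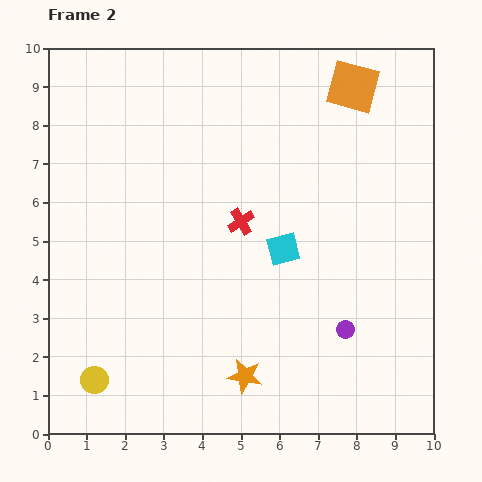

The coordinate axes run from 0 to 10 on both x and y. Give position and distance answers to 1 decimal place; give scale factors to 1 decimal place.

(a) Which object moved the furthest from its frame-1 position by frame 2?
the purple circle

(moved 3.6; next 2.7)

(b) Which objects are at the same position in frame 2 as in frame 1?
the orange square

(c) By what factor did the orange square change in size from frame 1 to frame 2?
1.6×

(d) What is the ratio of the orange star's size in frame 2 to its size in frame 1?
1.4×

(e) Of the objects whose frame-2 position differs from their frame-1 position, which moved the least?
the yellow circle

(moved 0.6)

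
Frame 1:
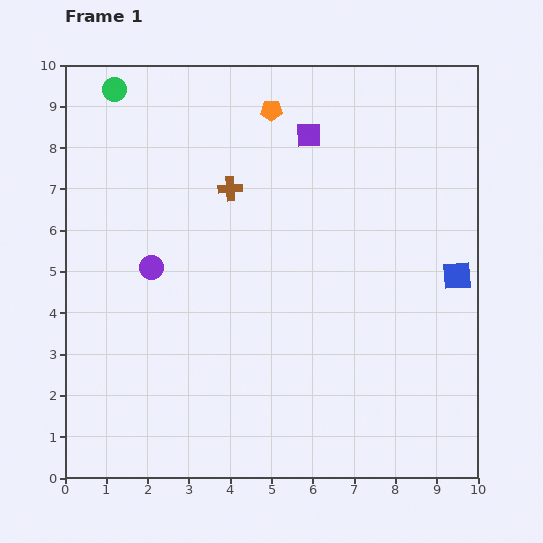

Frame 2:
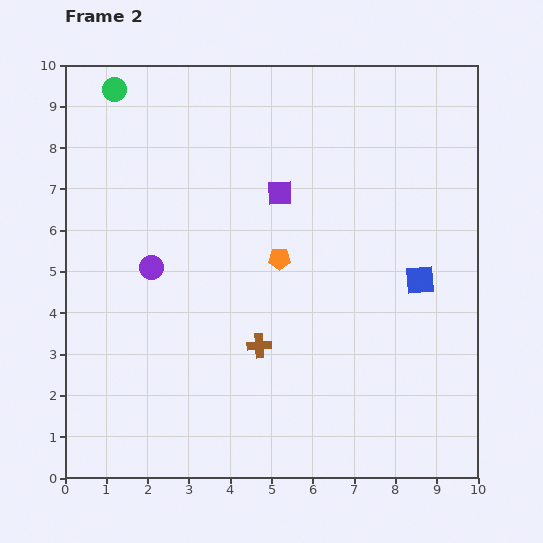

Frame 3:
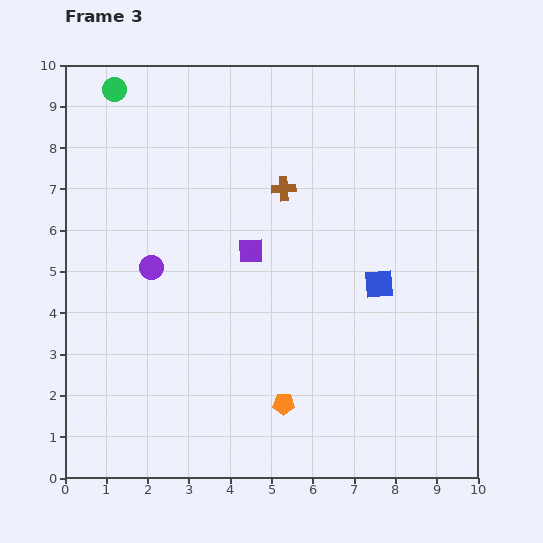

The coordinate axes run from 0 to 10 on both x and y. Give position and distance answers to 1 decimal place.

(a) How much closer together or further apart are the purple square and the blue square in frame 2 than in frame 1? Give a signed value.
-1.0

Distance in frame 1: 5.0. Distance in frame 2: 4.0.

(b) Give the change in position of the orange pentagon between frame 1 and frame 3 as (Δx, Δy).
(0.3, -7.1)

The orange pentagon was at (5.0, 8.9) in frame 1 and (5.3, 1.8) in frame 3.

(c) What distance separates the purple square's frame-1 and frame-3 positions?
3.1

The purple square moved from (5.9, 8.3) to (4.5, 5.5), a distance of √(1.4² + 2.8²) ≈ 3.1.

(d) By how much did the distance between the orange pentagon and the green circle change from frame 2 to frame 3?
+2.9

Distance in frame 2: 5.7. Distance in frame 3: 8.6.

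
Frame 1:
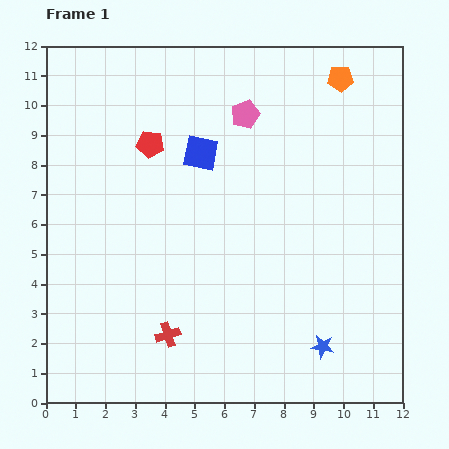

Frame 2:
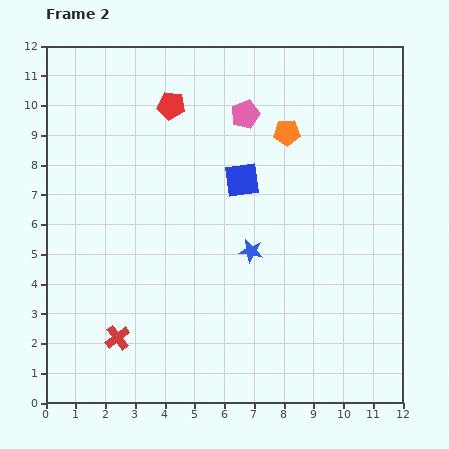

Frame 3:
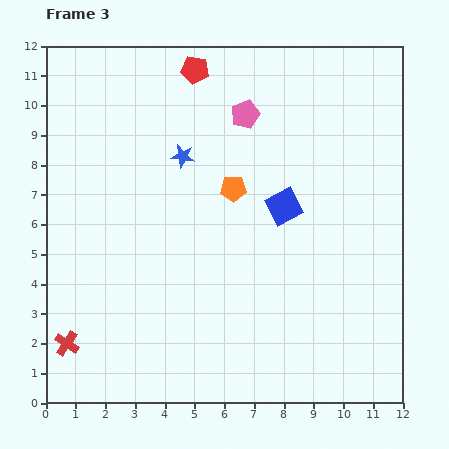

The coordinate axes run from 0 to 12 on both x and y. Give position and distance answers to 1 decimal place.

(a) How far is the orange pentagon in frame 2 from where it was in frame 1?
2.5

The orange pentagon moved from (9.9, 10.9) to (8.1, 9.1), a distance of √(1.8² + 1.8²) ≈ 2.5.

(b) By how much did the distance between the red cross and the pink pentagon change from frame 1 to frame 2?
+0.8

Distance in frame 1: 7.8. Distance in frame 2: 8.6.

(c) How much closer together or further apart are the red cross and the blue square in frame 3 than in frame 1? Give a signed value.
+2.4

Distance in frame 1: 6.2. Distance in frame 3: 8.6.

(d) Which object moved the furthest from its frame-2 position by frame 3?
the blue star

(moved 3.9; next 2.6)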